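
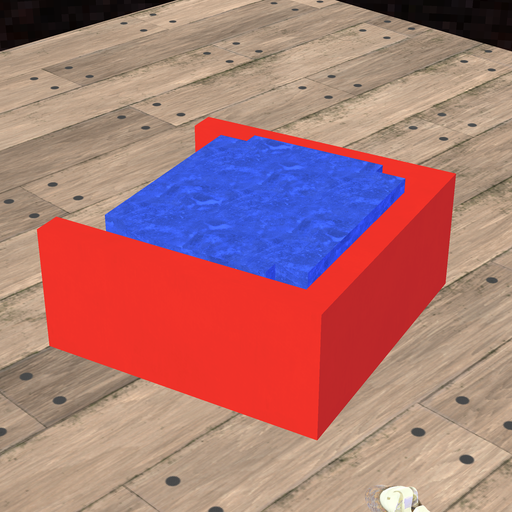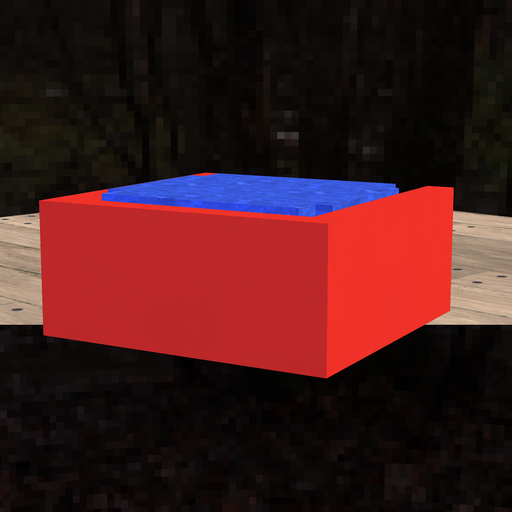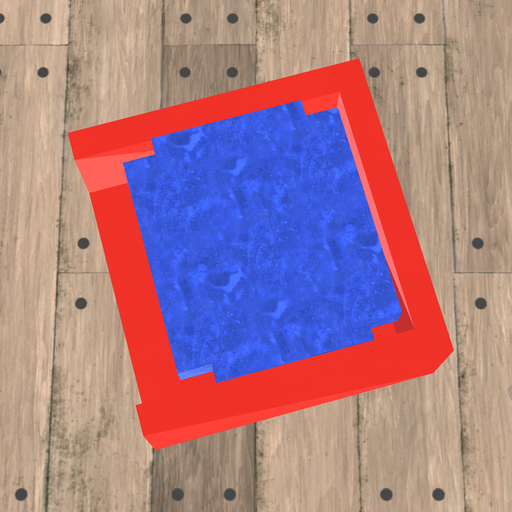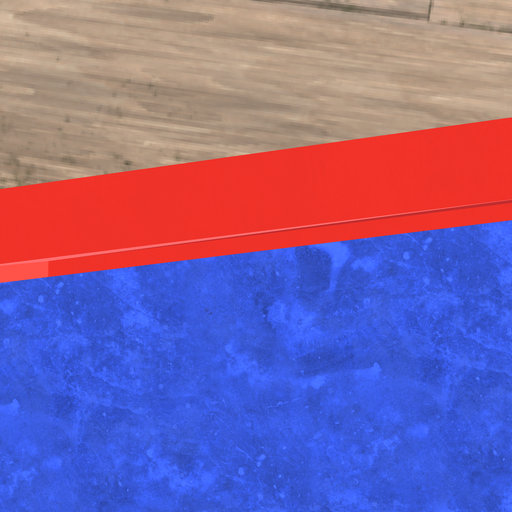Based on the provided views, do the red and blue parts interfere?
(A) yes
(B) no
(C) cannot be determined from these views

(B) no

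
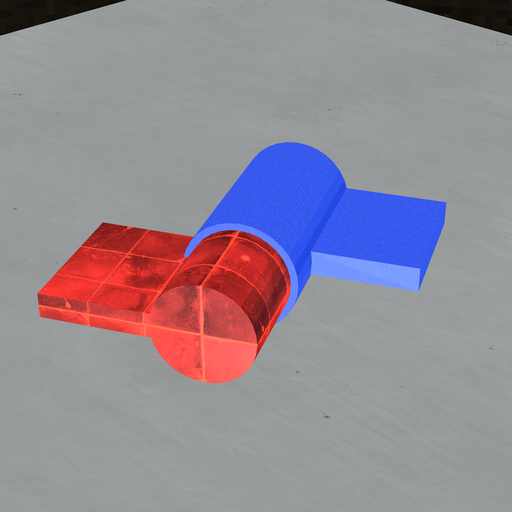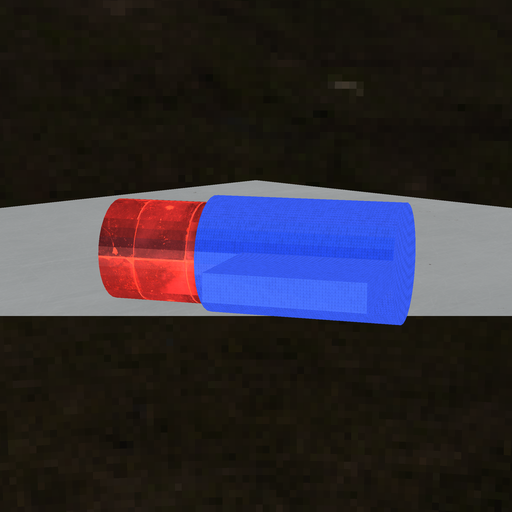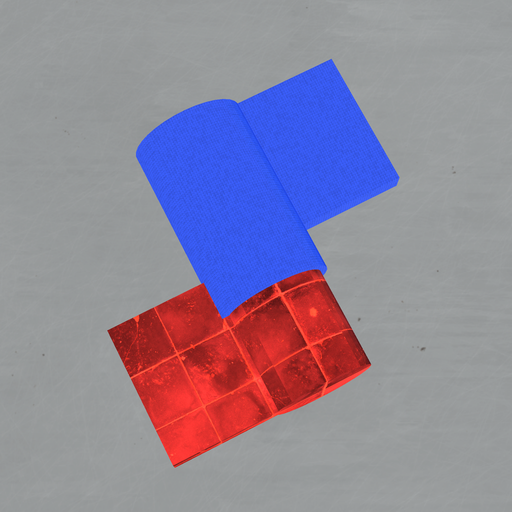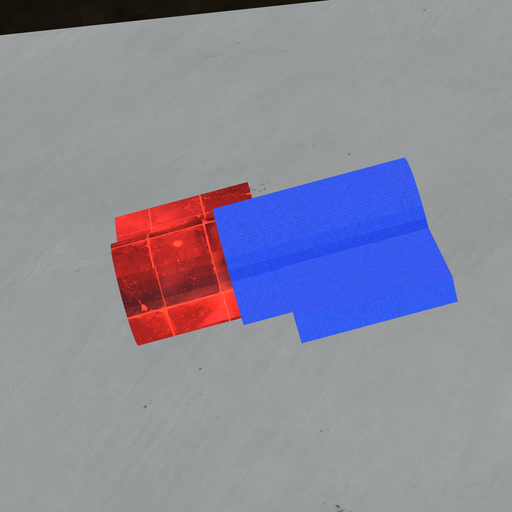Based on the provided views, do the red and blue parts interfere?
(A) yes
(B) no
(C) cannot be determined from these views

(A) yes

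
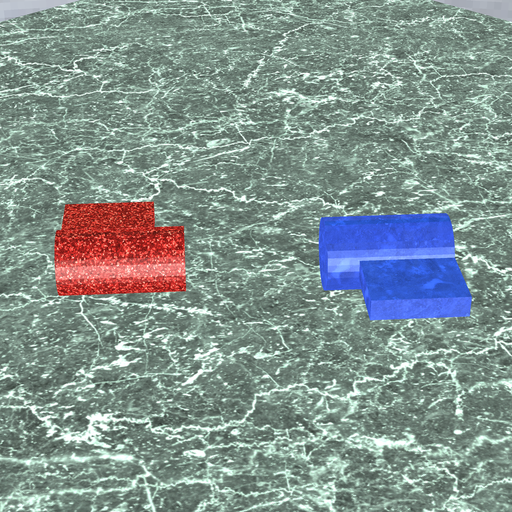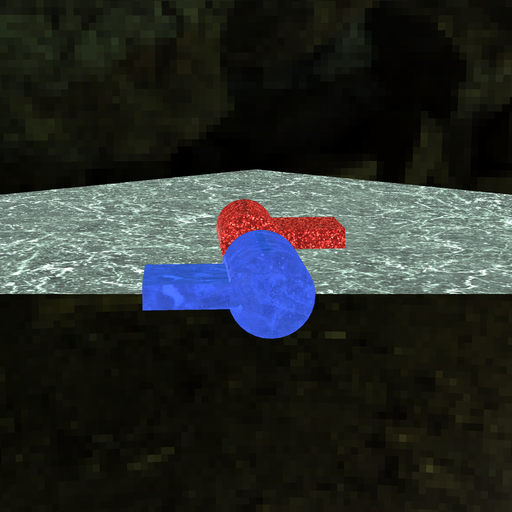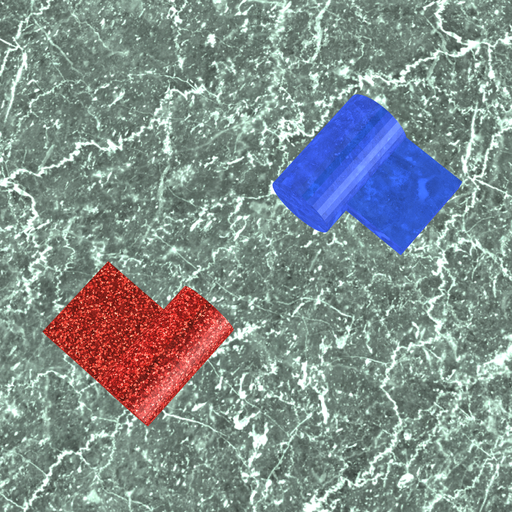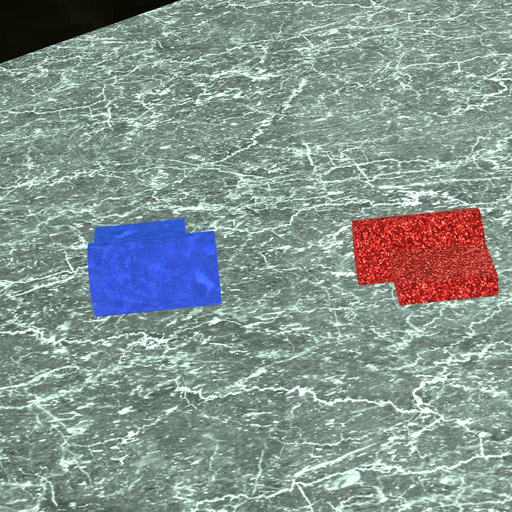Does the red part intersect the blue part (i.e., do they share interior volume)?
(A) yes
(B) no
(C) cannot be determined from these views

(B) no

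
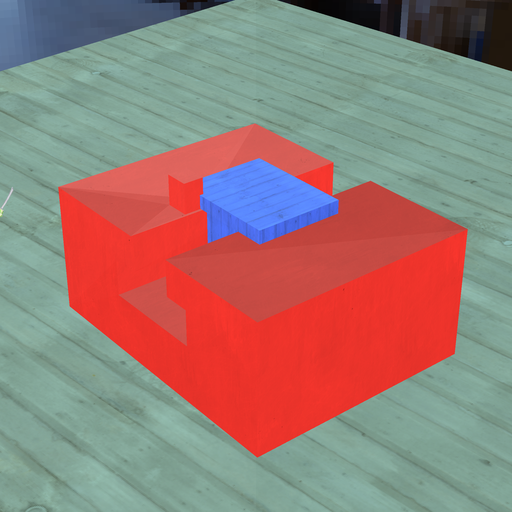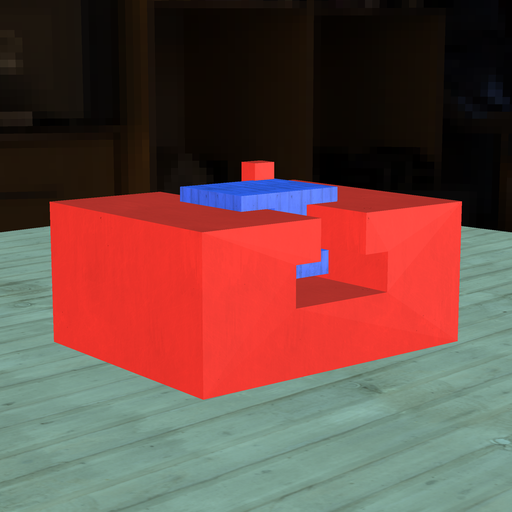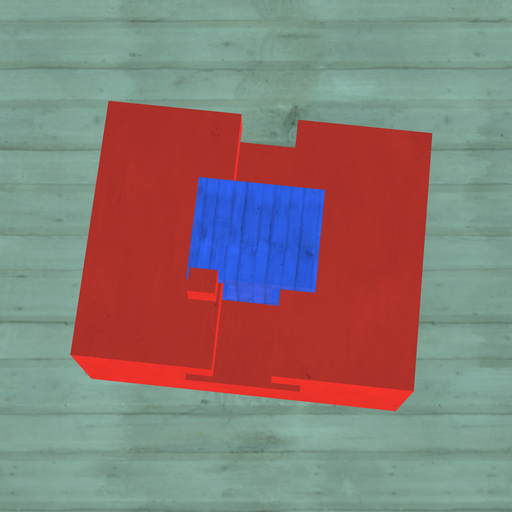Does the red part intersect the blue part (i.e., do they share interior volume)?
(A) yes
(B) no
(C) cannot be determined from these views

(A) yes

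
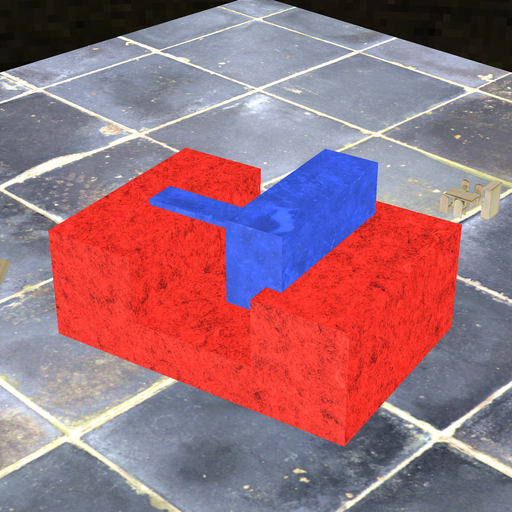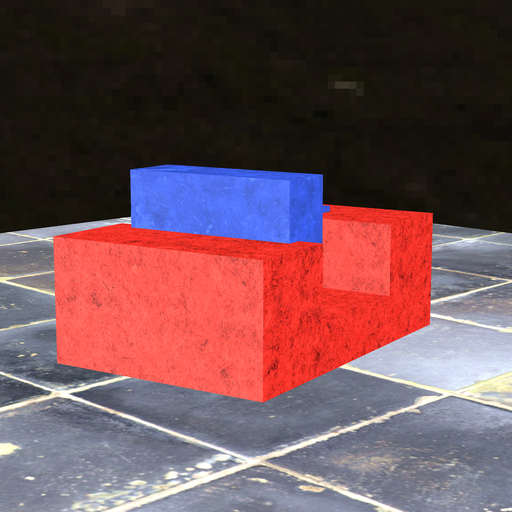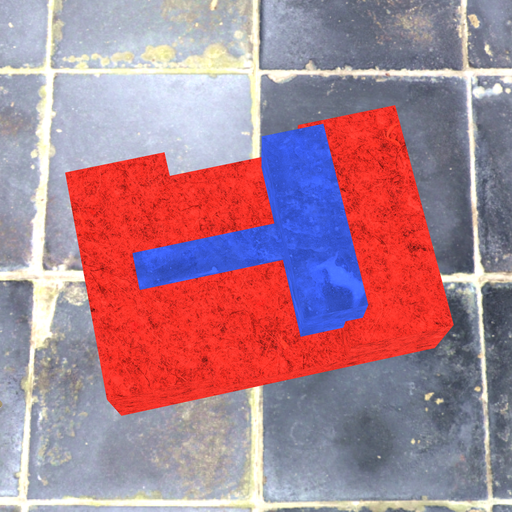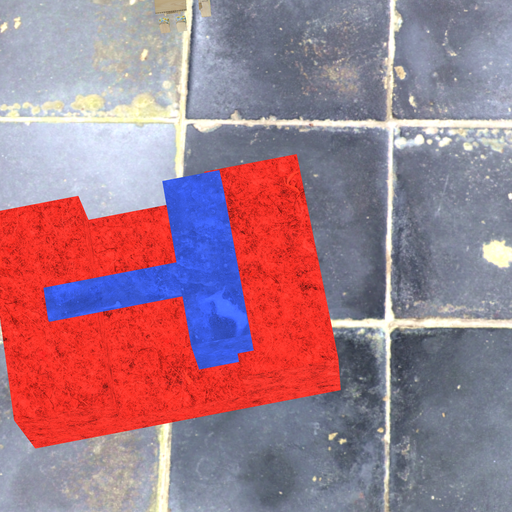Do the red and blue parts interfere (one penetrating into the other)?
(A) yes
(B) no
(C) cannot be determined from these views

(A) yes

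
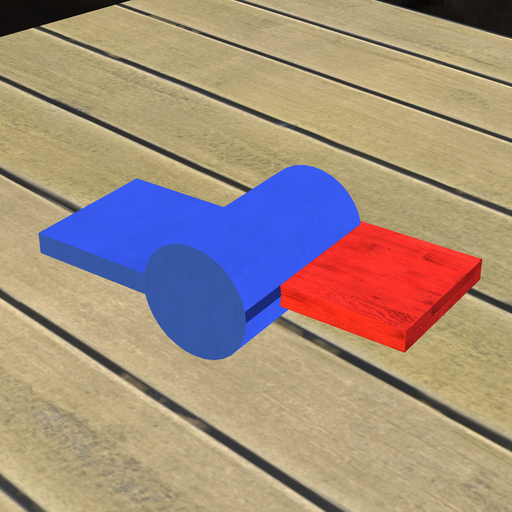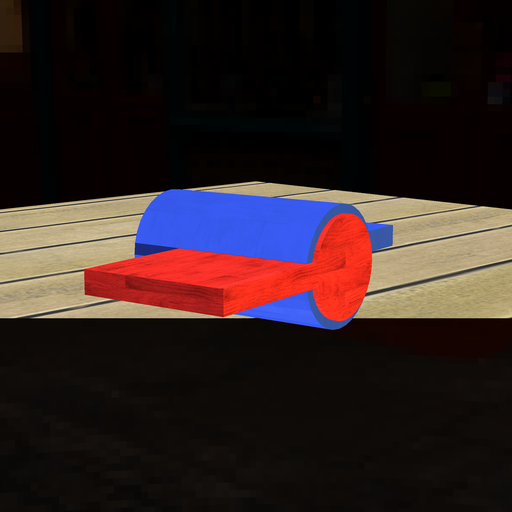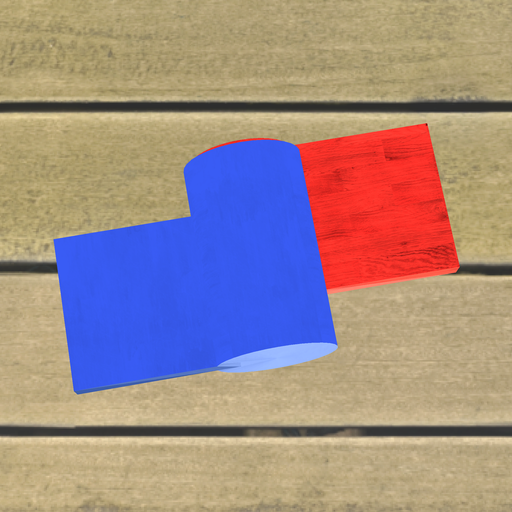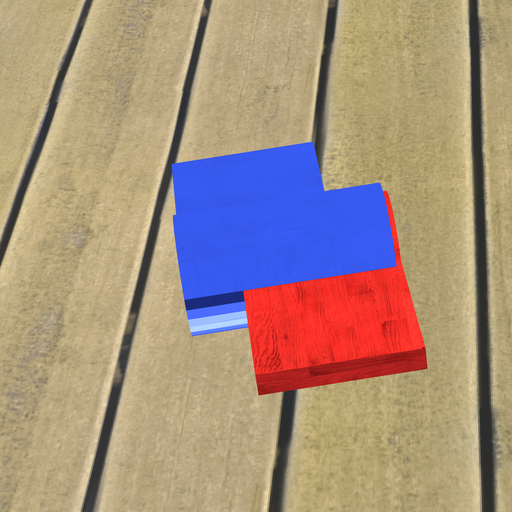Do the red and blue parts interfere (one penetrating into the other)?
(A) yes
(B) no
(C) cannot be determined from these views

(A) yes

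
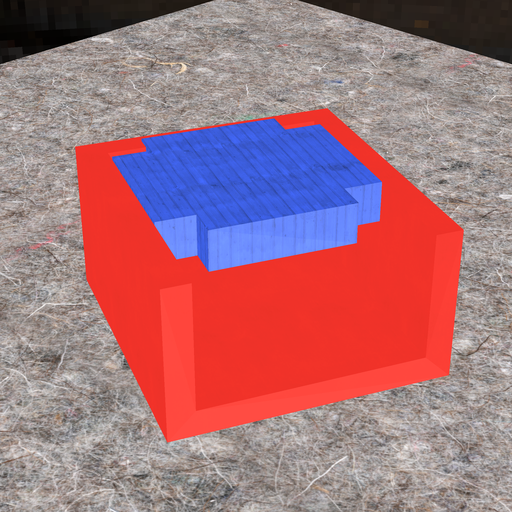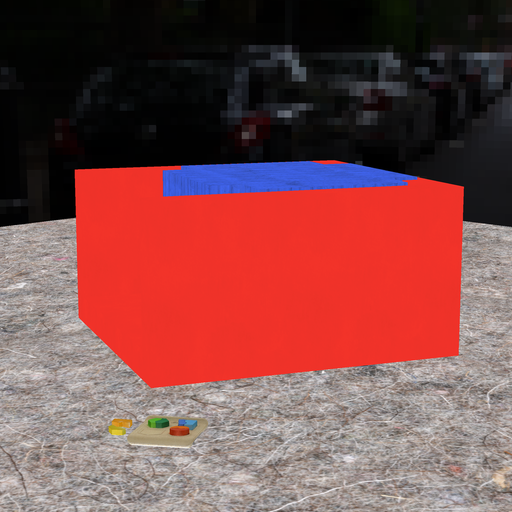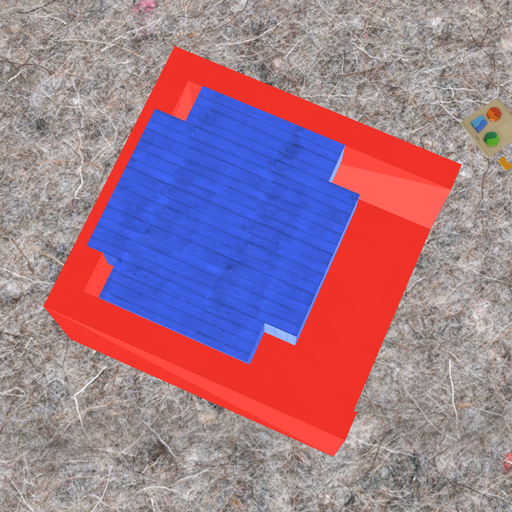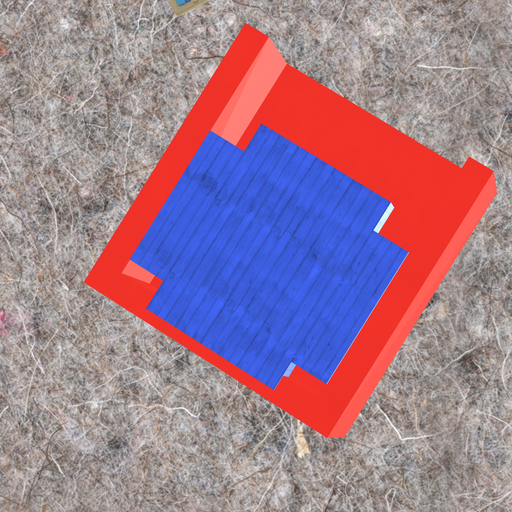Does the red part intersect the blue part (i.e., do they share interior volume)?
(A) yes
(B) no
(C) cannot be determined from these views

(A) yes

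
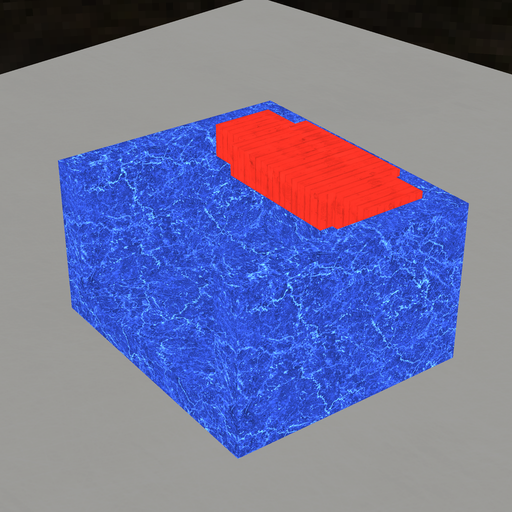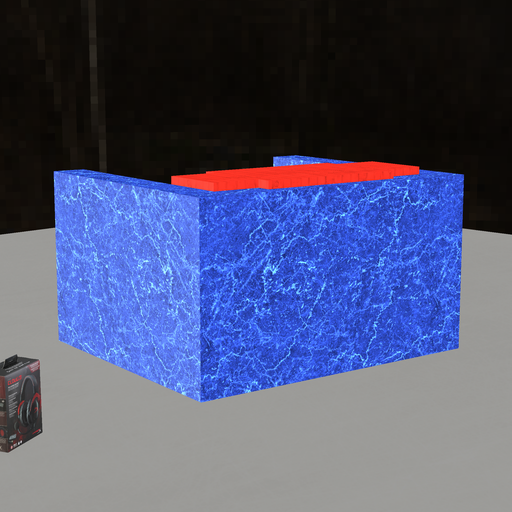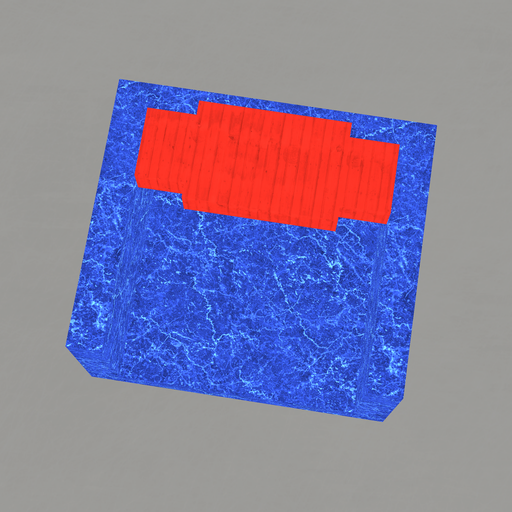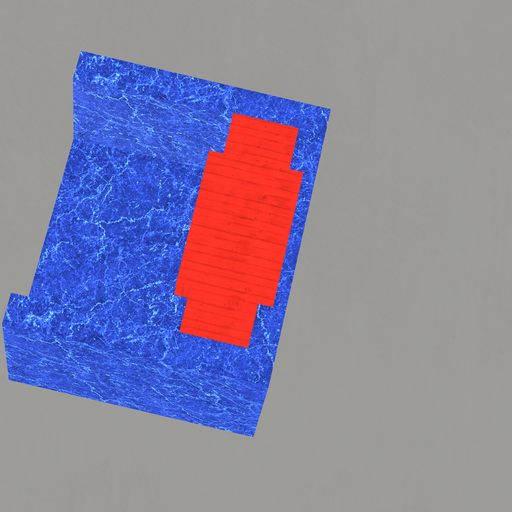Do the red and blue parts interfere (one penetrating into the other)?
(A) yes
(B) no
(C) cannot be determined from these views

(A) yes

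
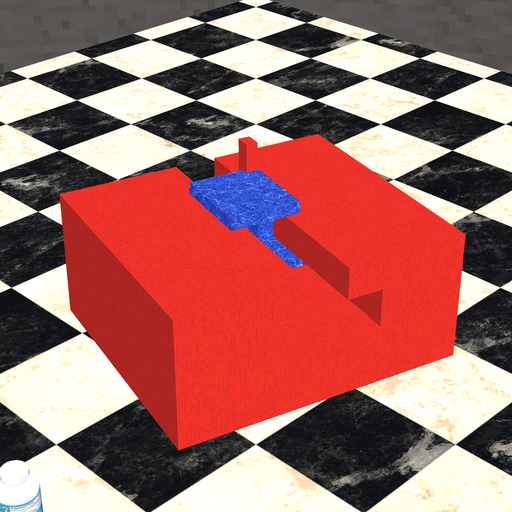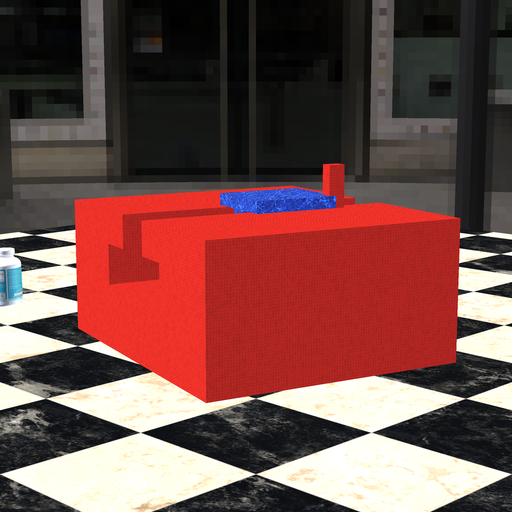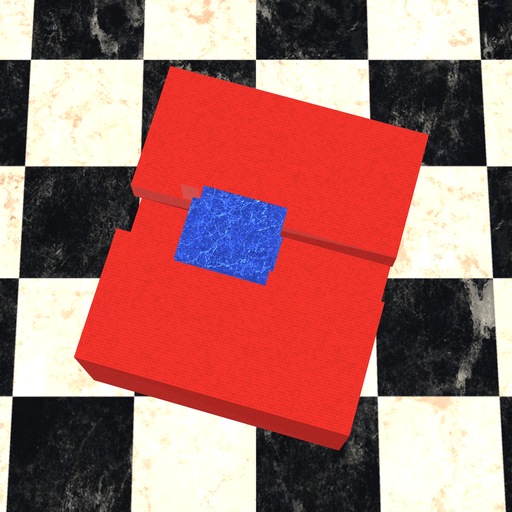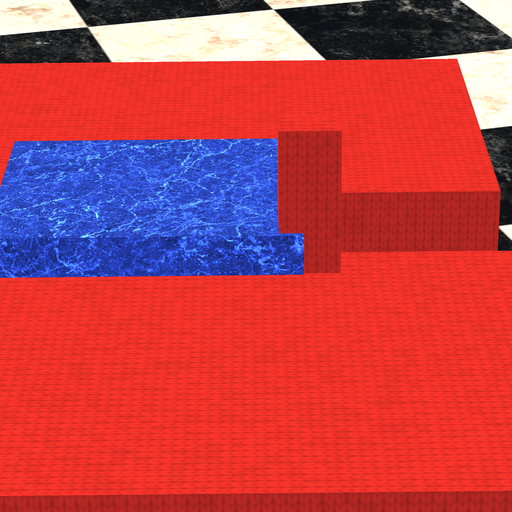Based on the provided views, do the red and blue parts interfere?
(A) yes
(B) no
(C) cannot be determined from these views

(A) yes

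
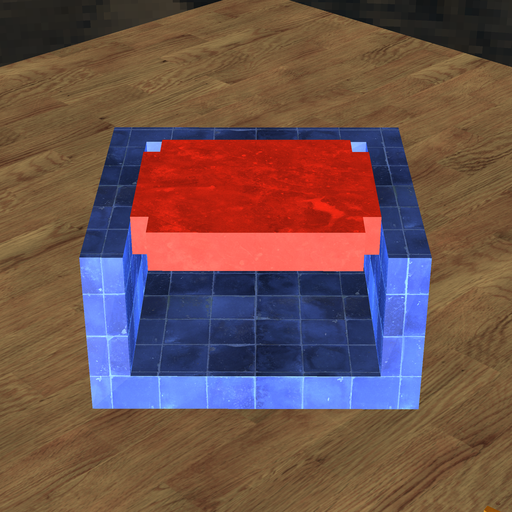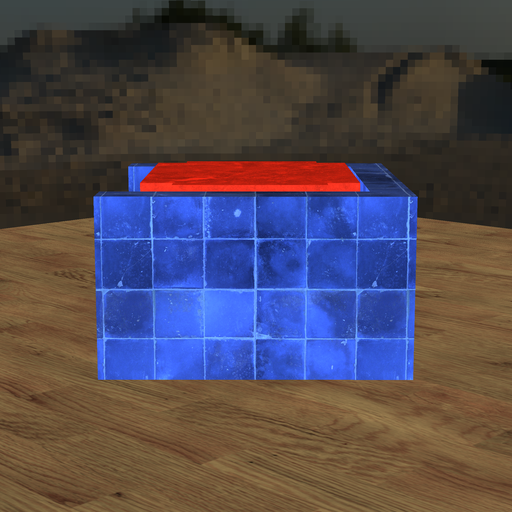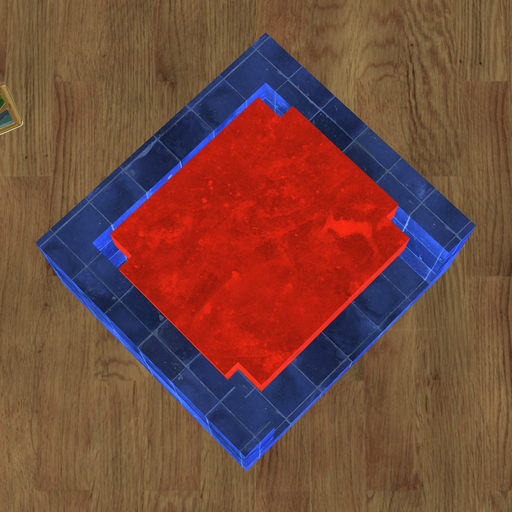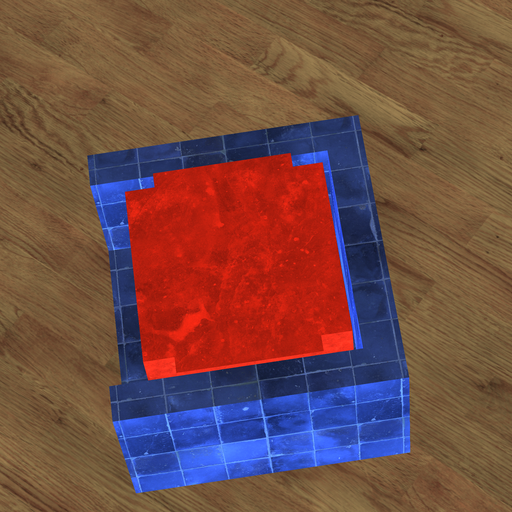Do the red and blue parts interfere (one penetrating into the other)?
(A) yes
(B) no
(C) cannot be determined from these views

(B) no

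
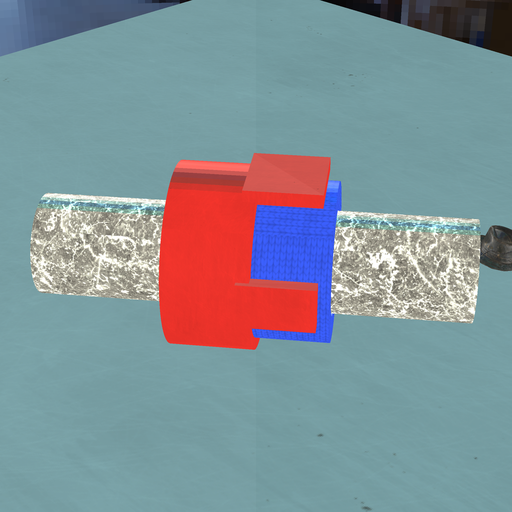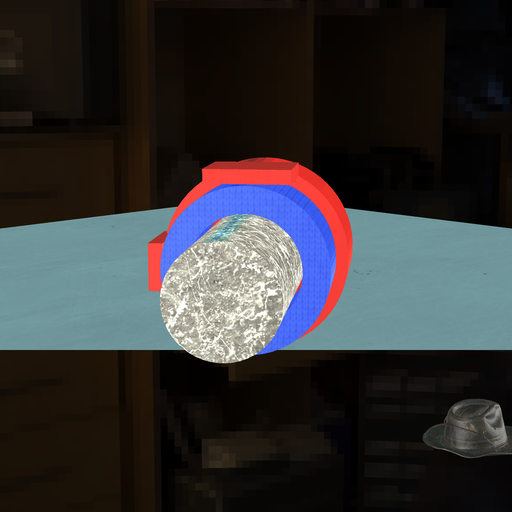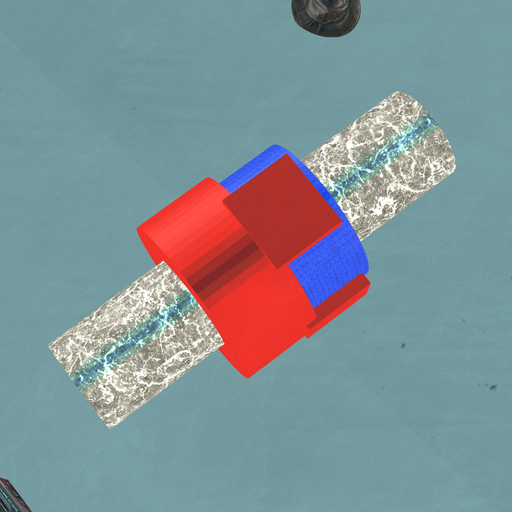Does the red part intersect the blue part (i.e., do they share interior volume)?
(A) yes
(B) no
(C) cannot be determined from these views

(A) yes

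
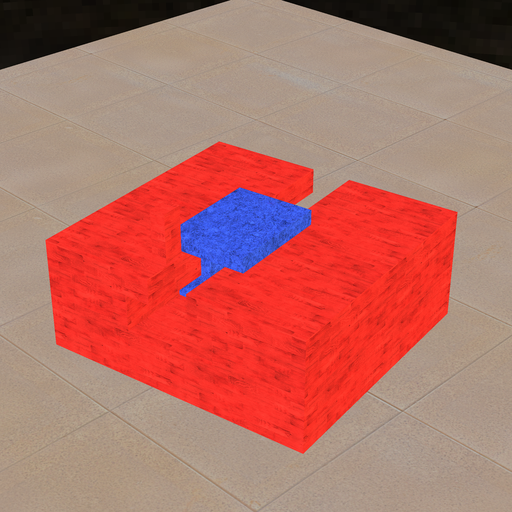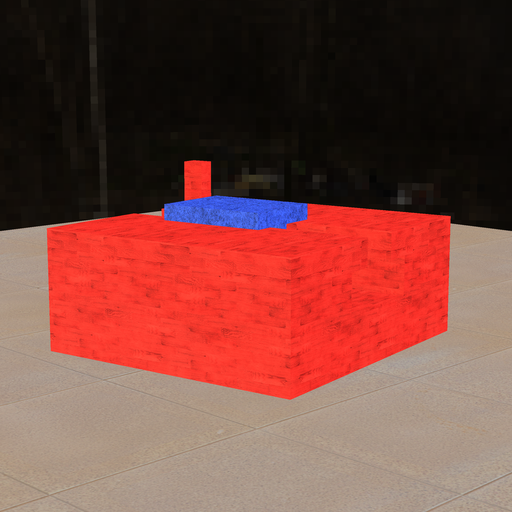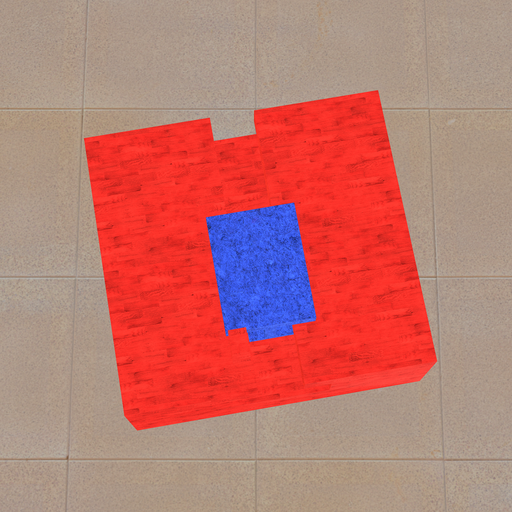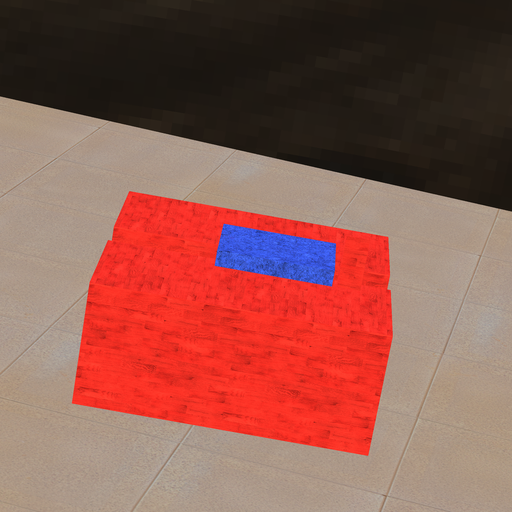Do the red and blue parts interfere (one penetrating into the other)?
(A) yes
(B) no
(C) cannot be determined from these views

(B) no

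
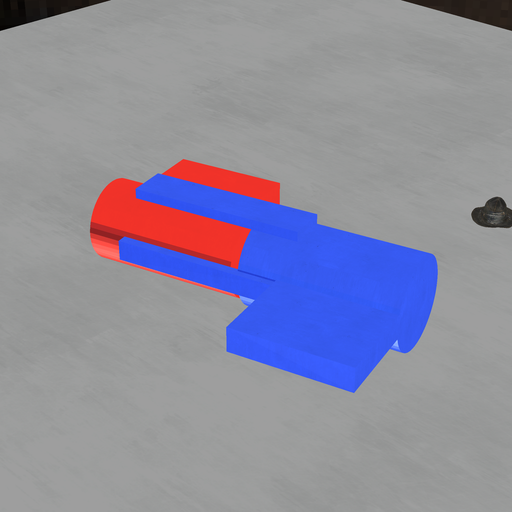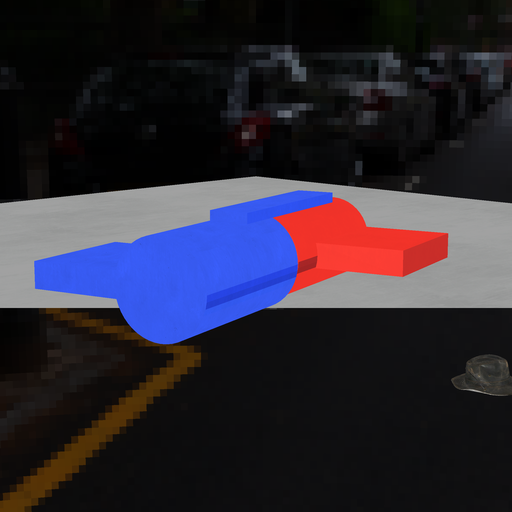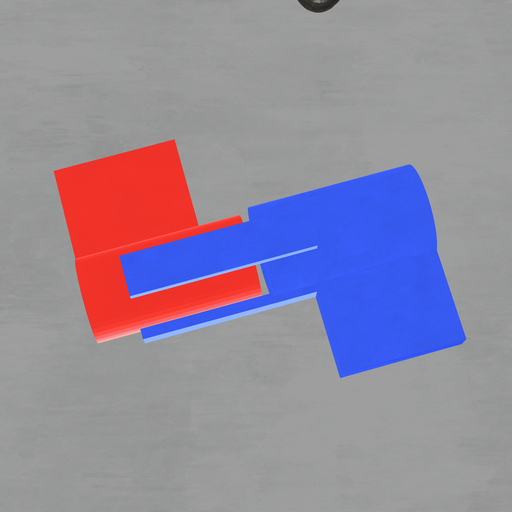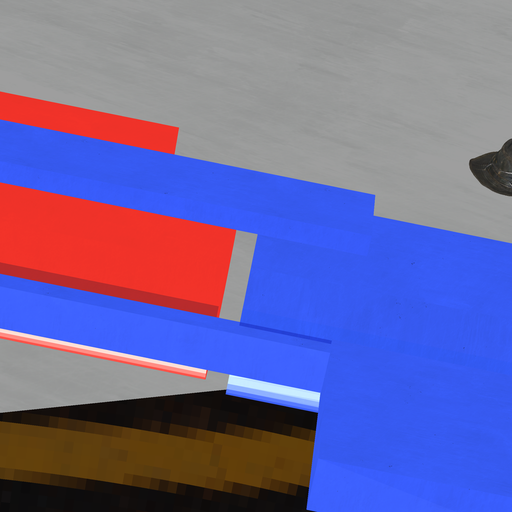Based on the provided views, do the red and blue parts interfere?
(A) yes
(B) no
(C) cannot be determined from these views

(B) no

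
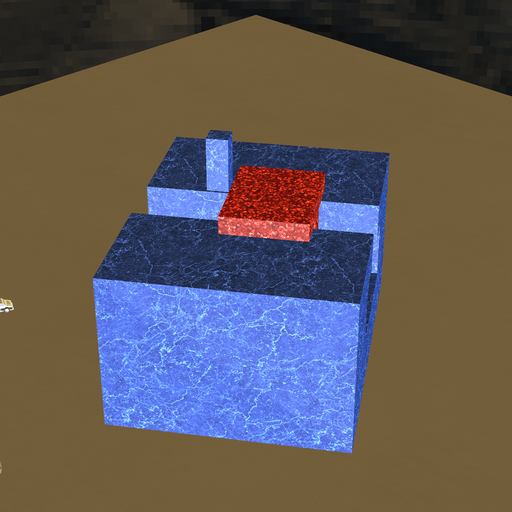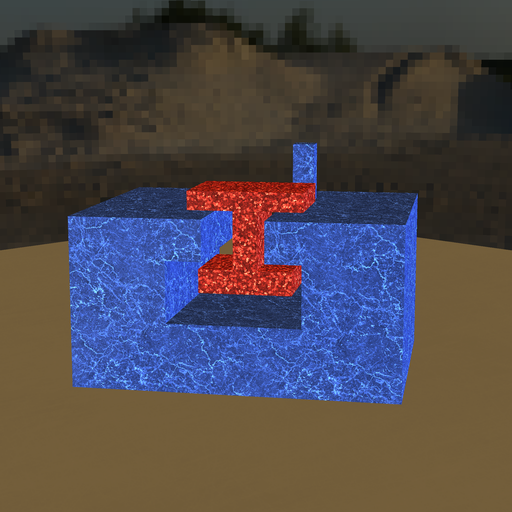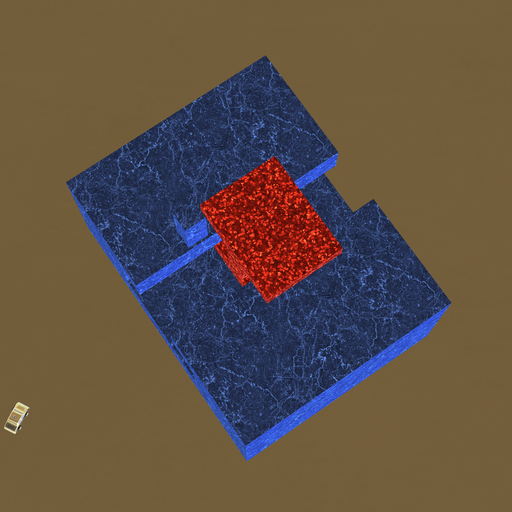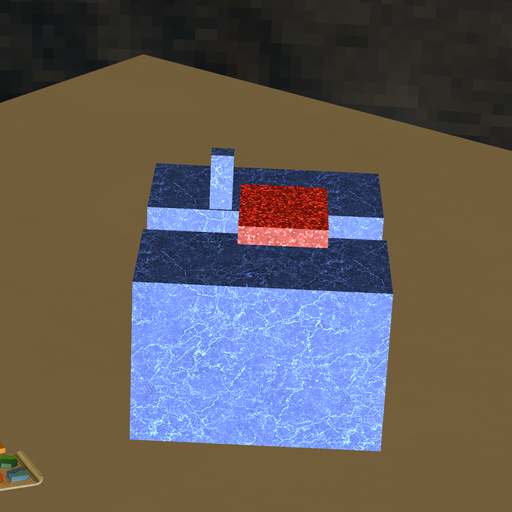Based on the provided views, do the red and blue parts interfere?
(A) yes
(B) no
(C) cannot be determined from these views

(B) no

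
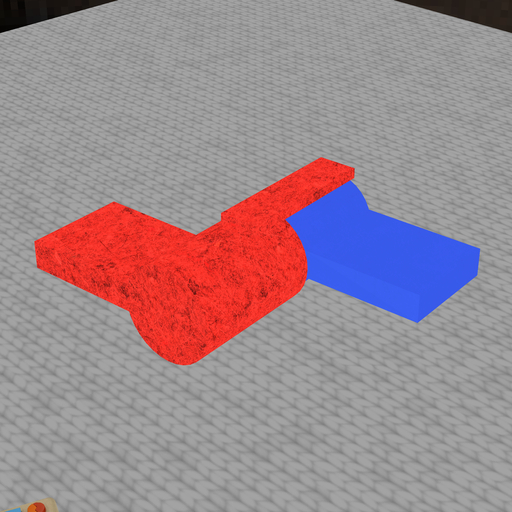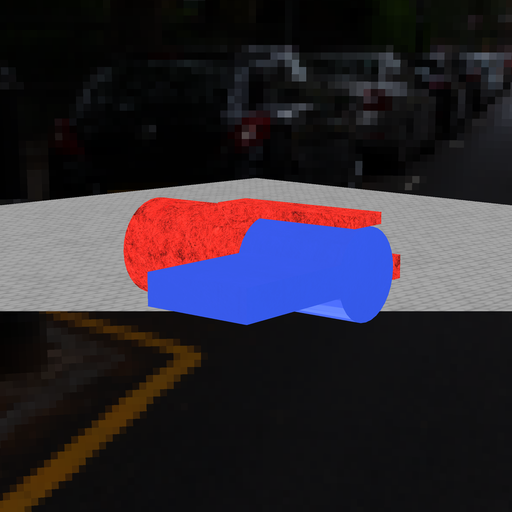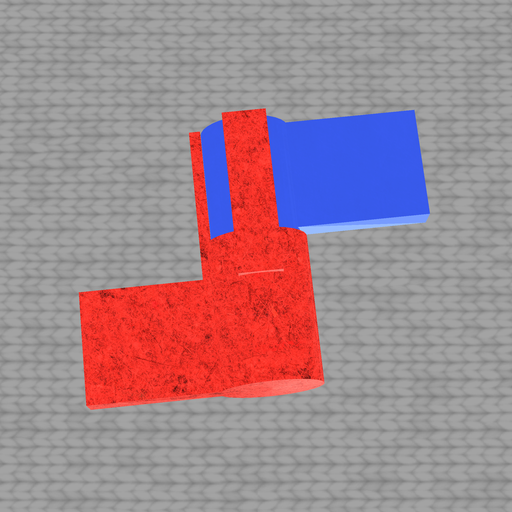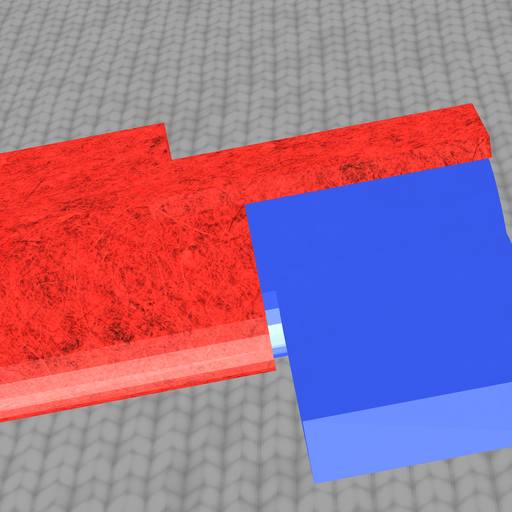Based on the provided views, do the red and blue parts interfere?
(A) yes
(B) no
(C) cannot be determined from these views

(A) yes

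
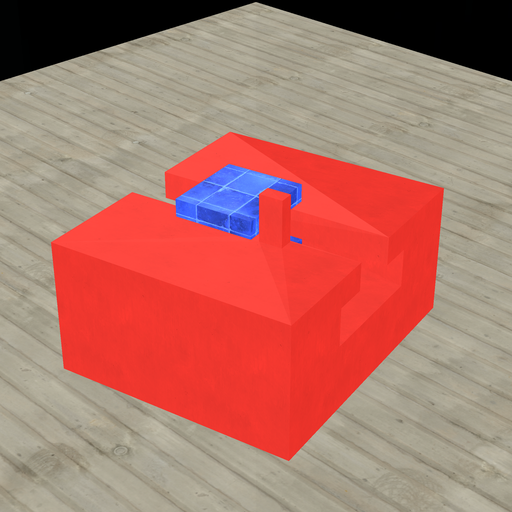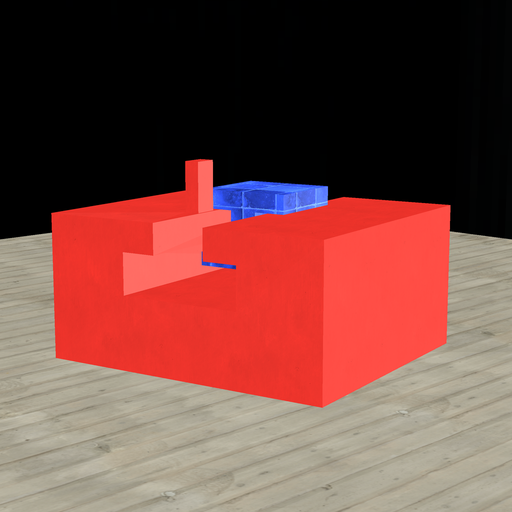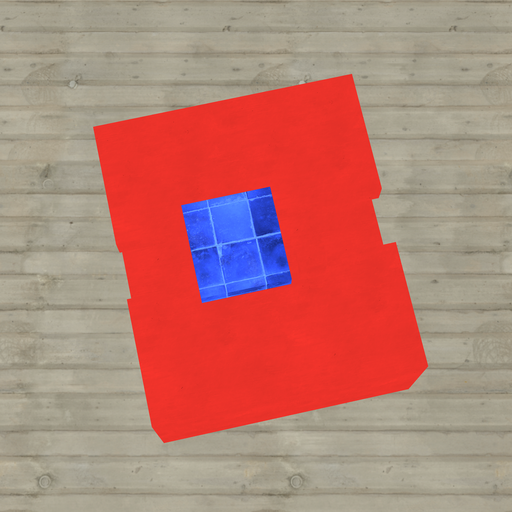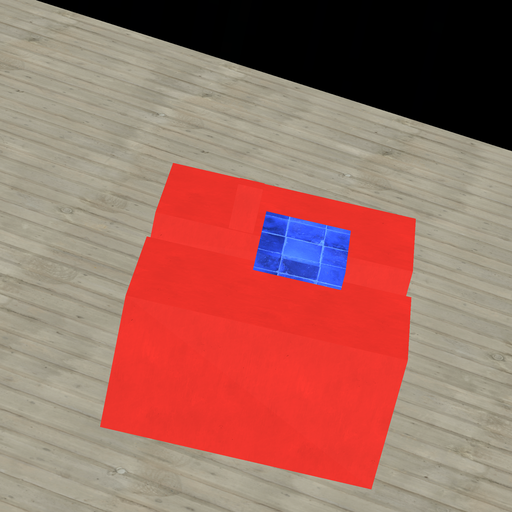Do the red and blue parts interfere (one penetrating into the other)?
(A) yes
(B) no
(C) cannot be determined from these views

(B) no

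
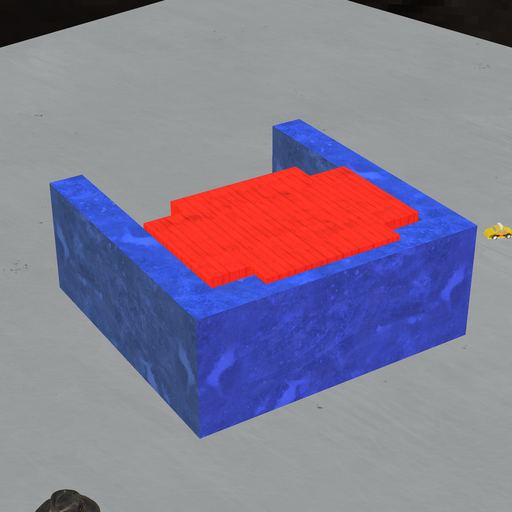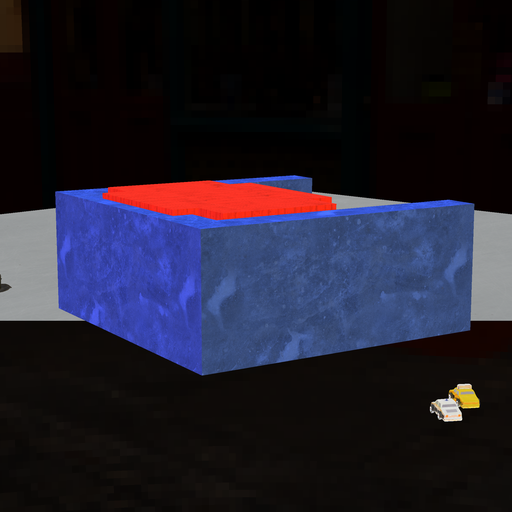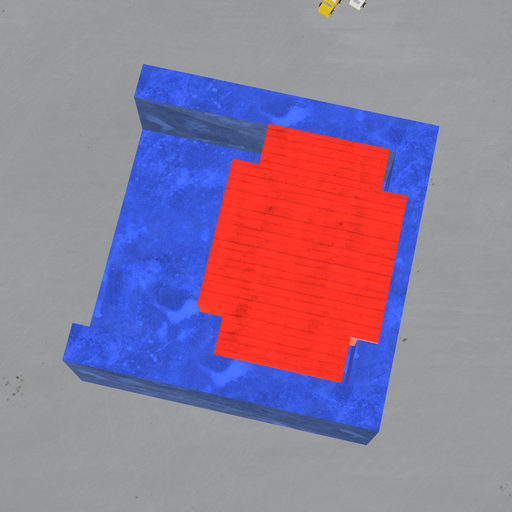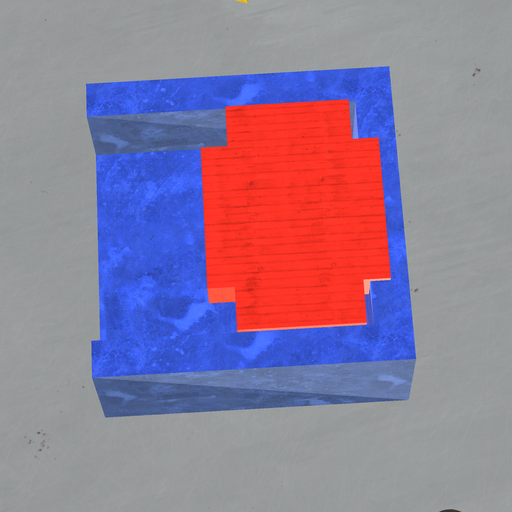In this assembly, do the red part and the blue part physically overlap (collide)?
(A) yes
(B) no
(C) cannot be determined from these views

(A) yes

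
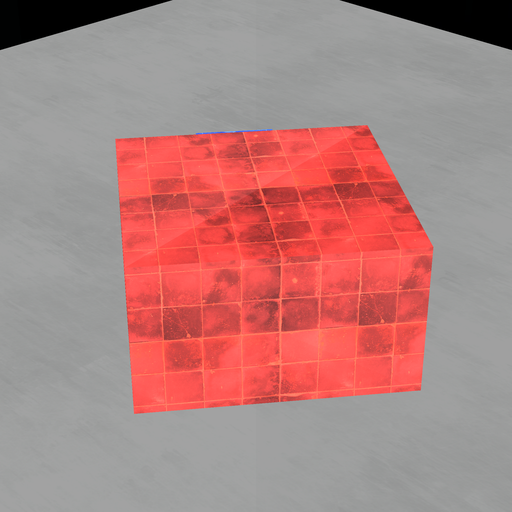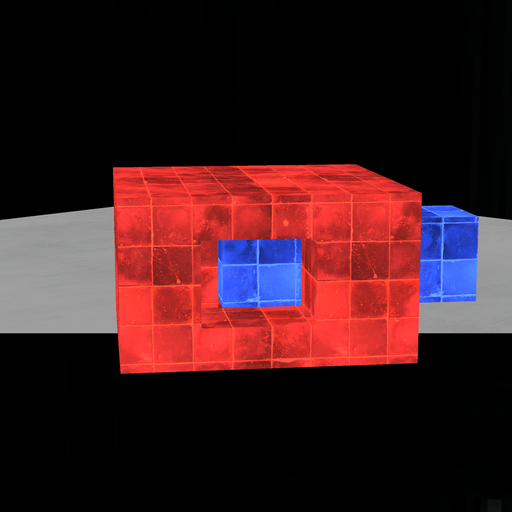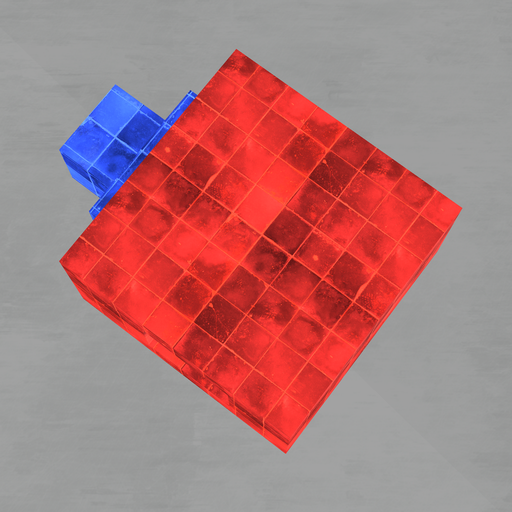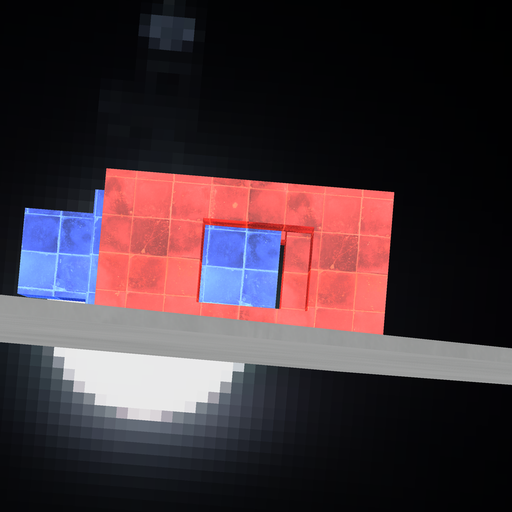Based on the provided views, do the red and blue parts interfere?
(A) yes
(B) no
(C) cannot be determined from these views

(B) no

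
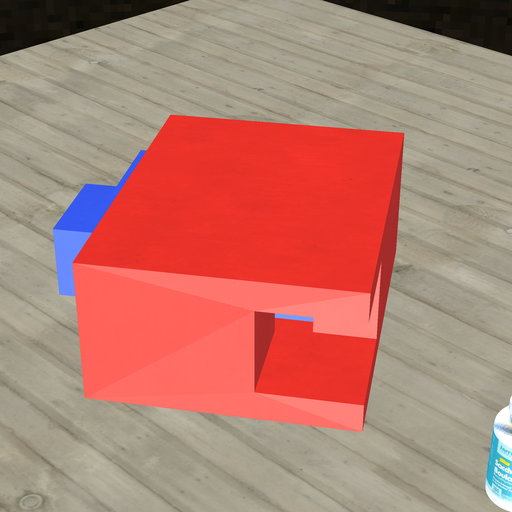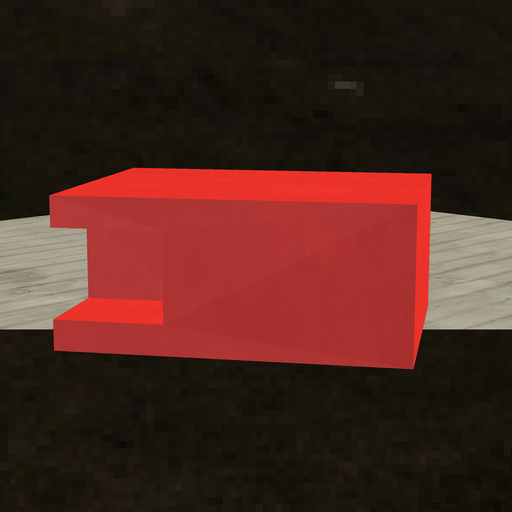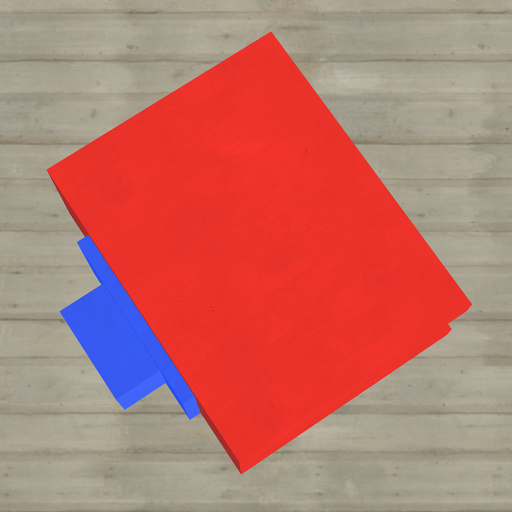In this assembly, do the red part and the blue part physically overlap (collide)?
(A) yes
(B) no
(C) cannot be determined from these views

(C) cannot be determined from these views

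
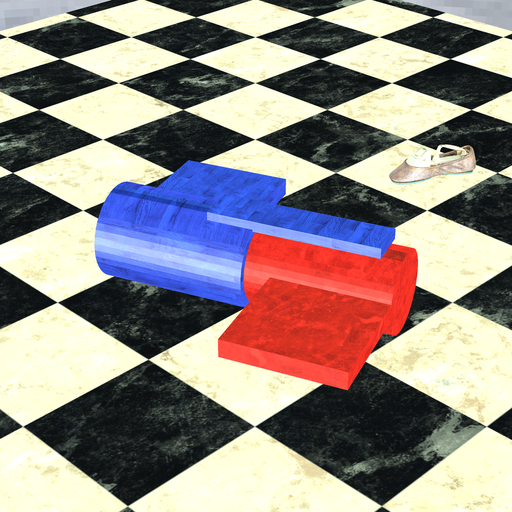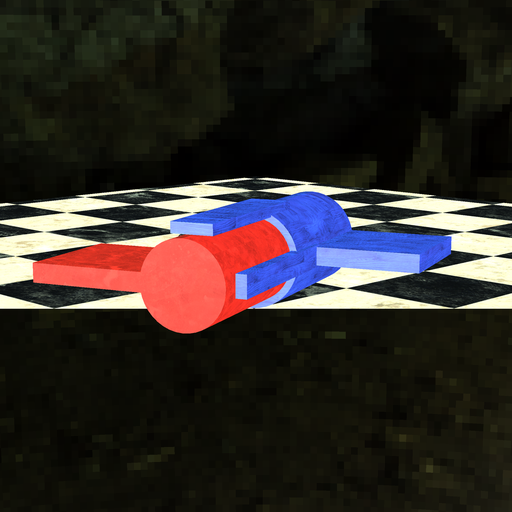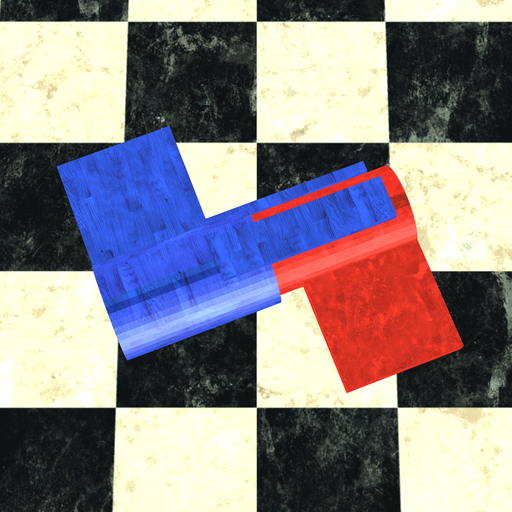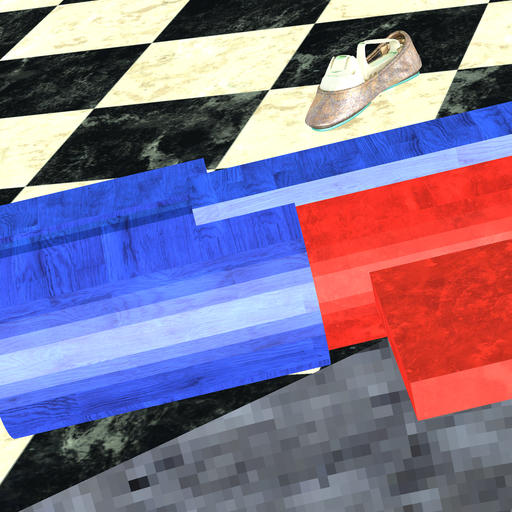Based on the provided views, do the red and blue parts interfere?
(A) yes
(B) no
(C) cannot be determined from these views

(A) yes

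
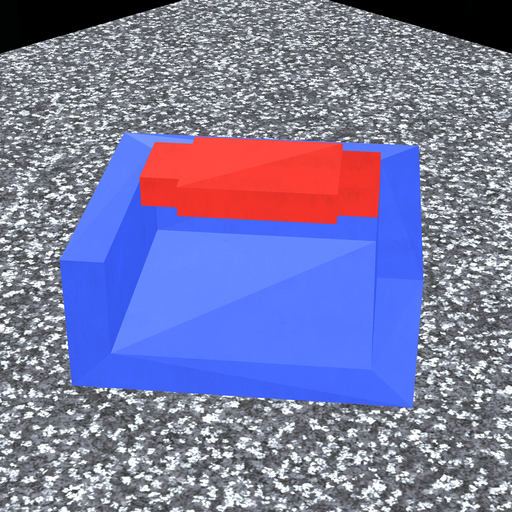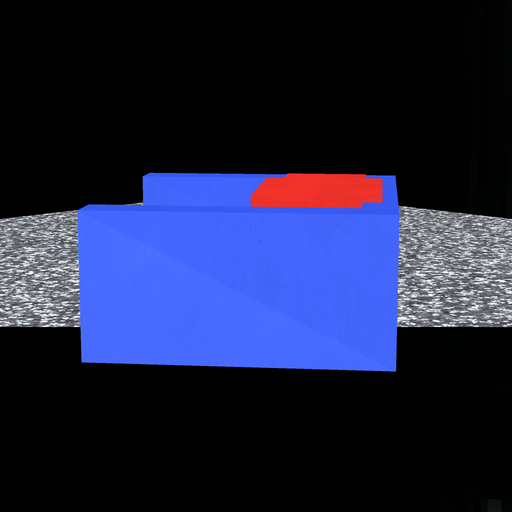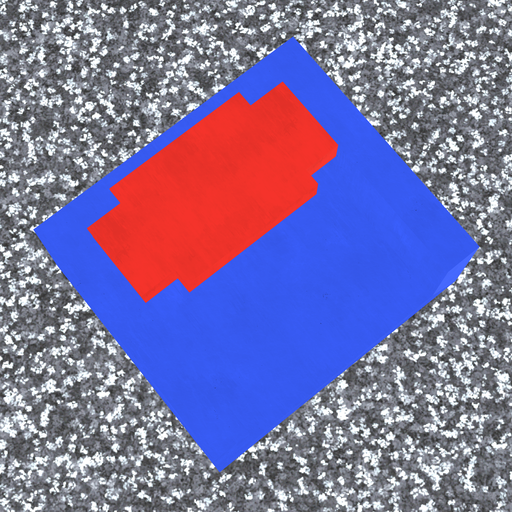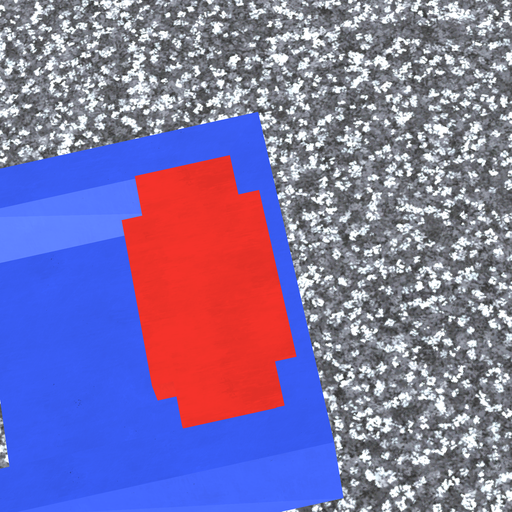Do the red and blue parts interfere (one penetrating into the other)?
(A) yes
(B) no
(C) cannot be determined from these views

(A) yes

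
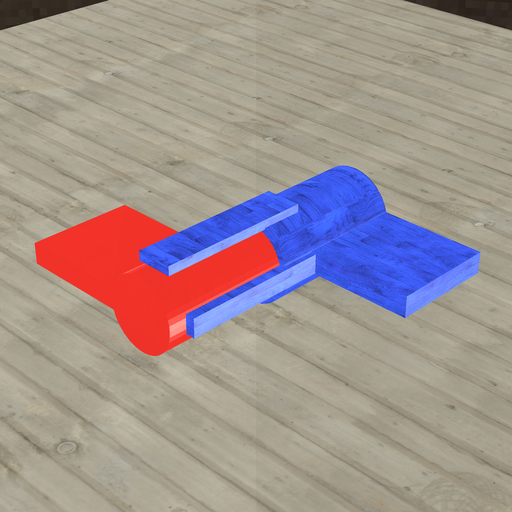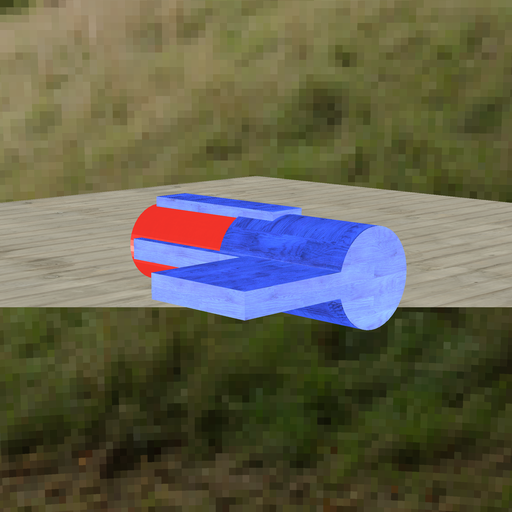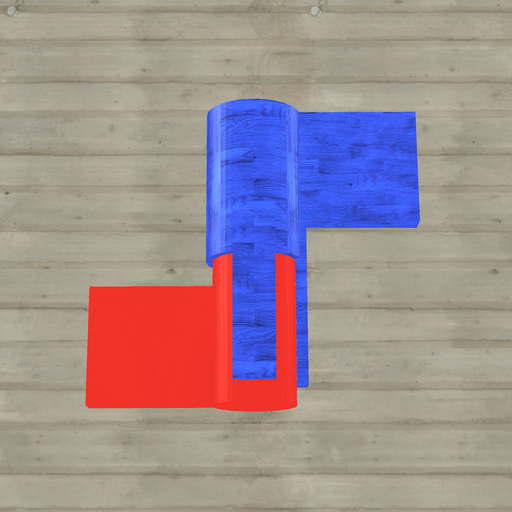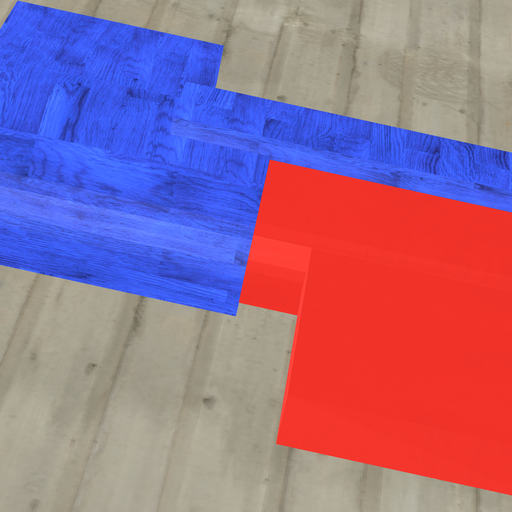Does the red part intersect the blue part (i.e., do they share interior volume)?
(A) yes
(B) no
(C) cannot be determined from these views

(A) yes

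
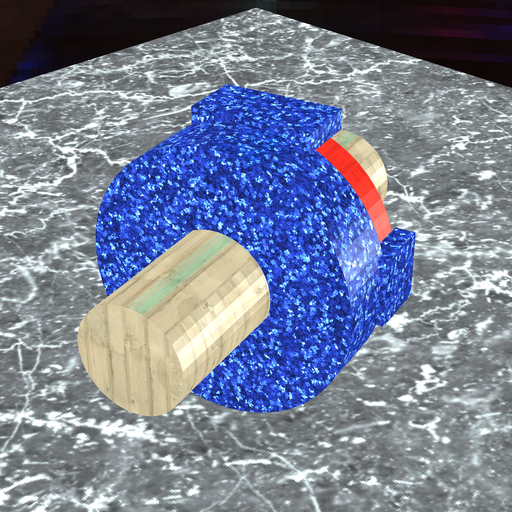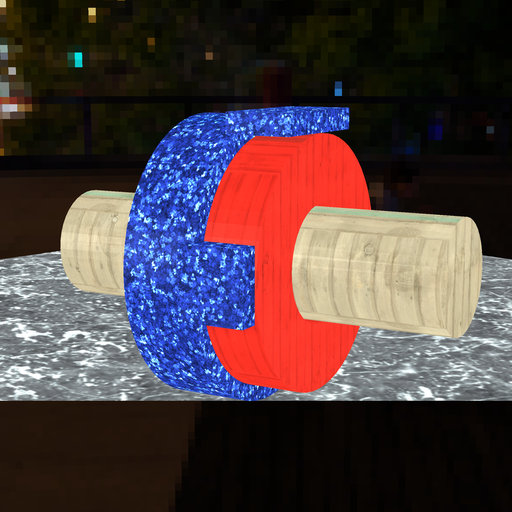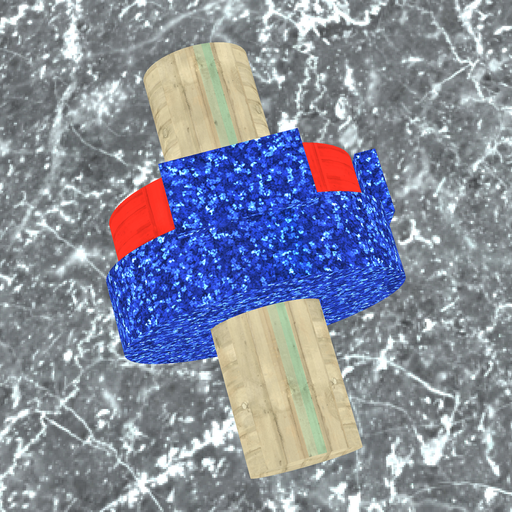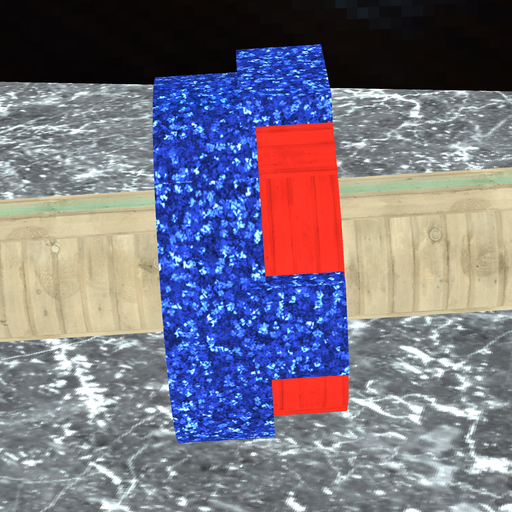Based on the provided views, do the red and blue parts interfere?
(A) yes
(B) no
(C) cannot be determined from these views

(A) yes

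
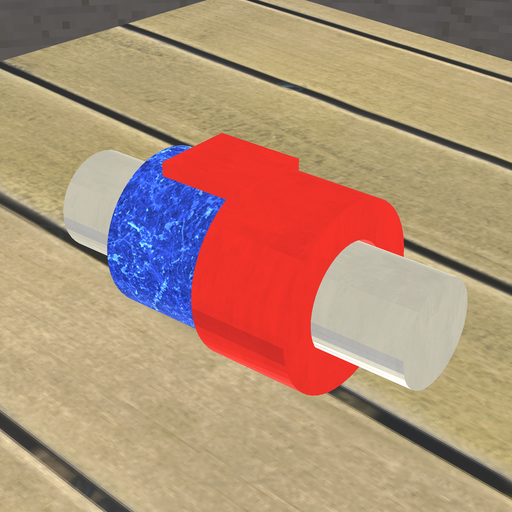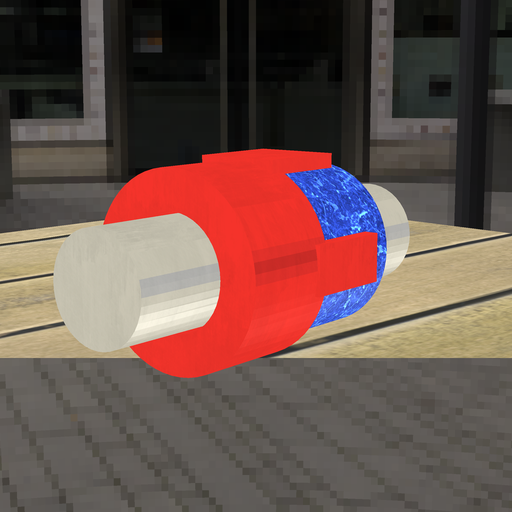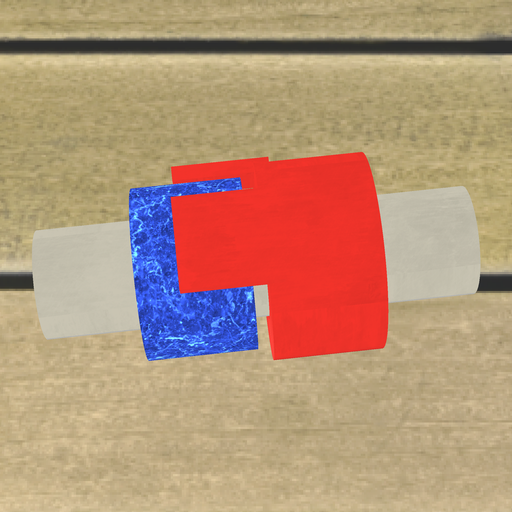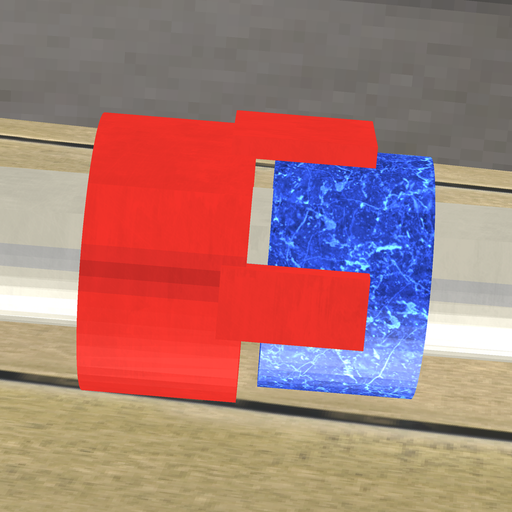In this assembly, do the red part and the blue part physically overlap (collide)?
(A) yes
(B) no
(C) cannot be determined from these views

(B) no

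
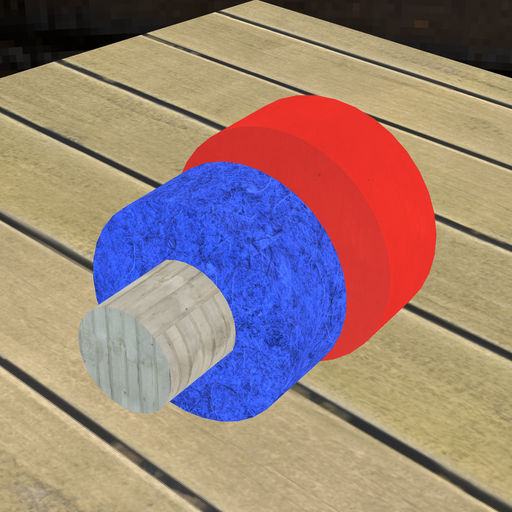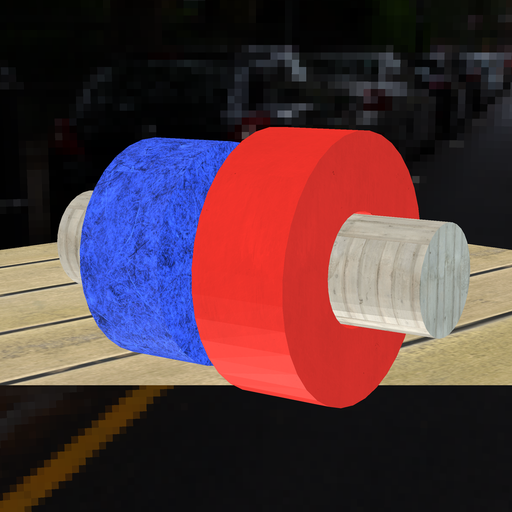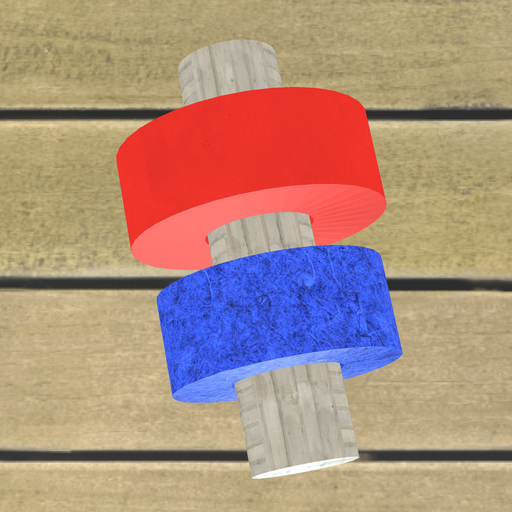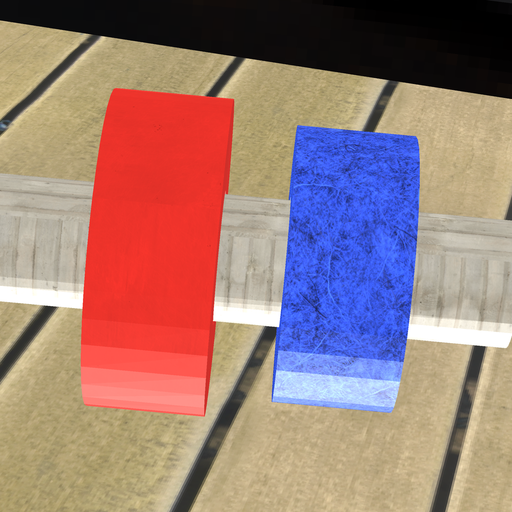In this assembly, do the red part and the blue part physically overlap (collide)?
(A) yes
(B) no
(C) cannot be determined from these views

(B) no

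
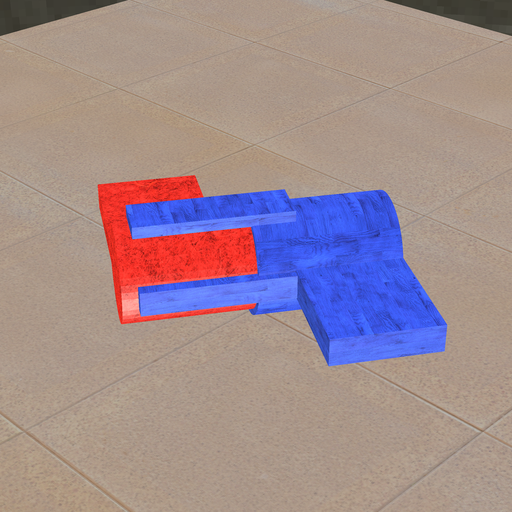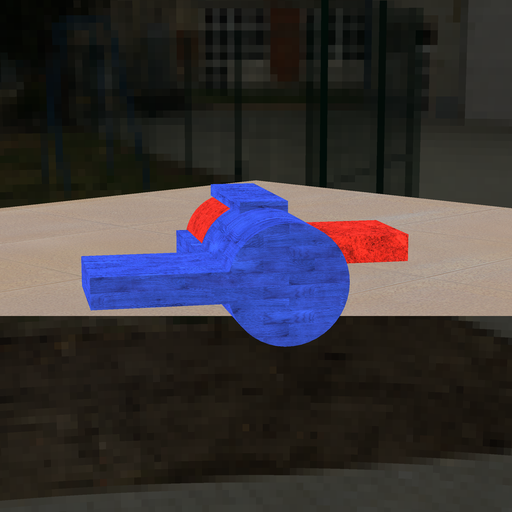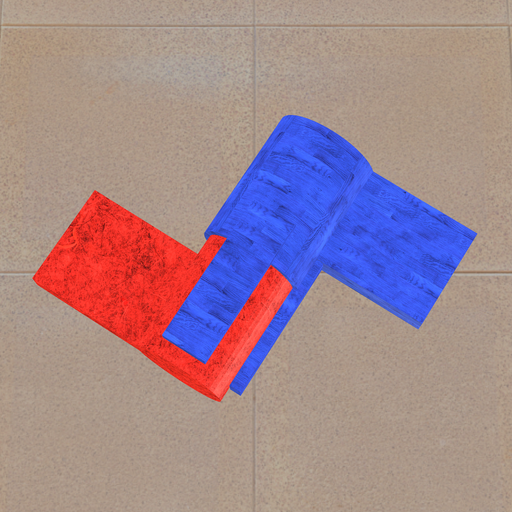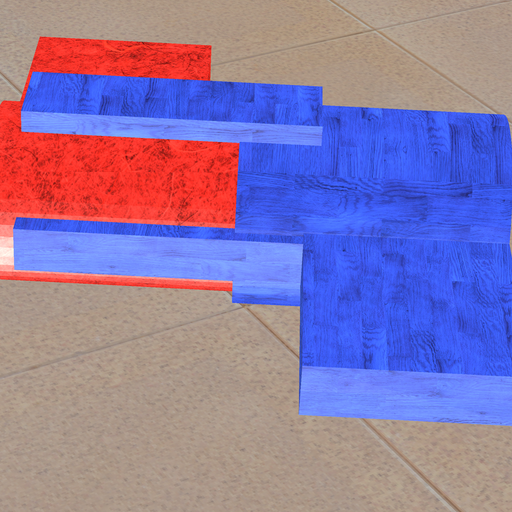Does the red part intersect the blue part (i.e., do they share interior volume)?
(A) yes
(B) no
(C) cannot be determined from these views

(A) yes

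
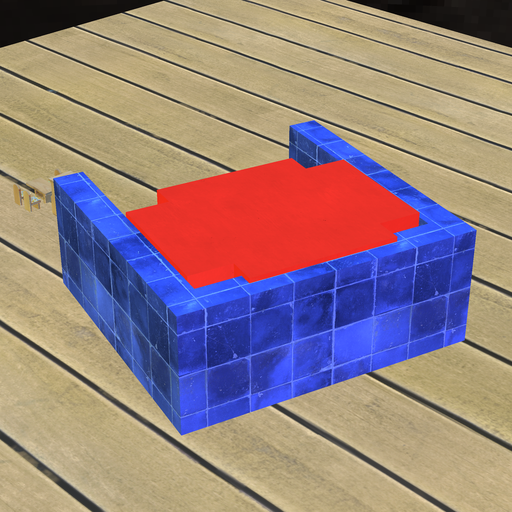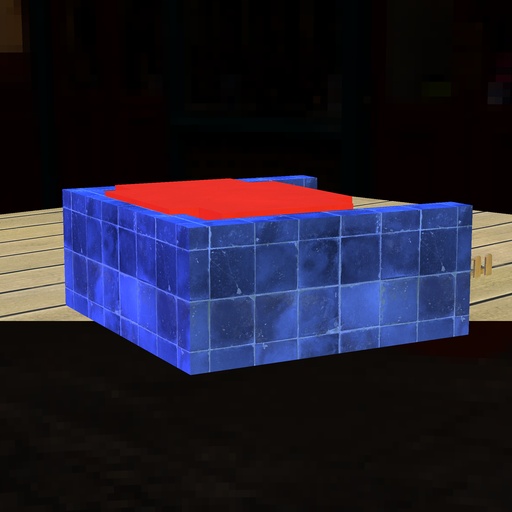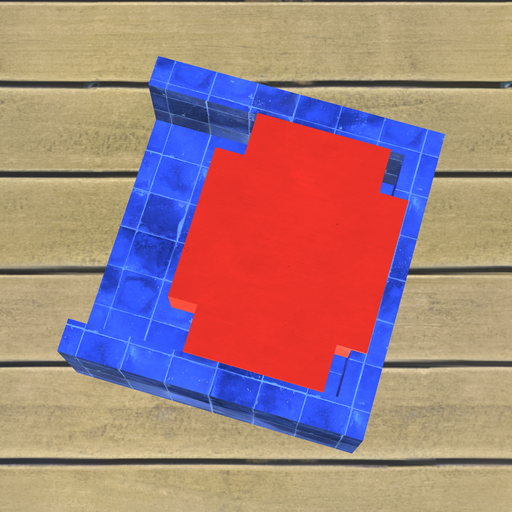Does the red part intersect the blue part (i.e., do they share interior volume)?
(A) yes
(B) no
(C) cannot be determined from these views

(A) yes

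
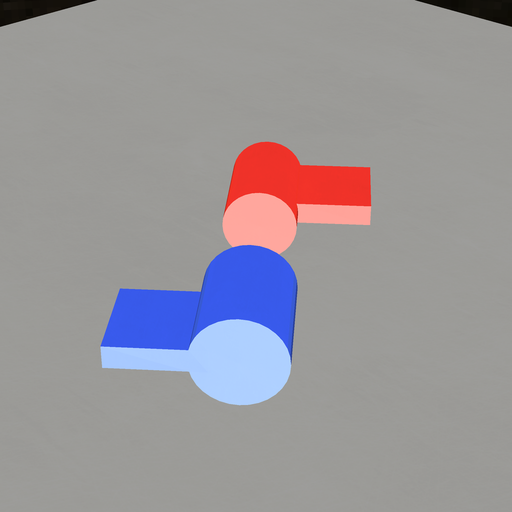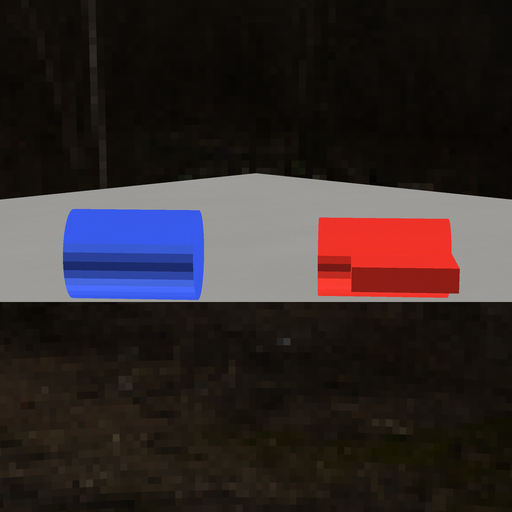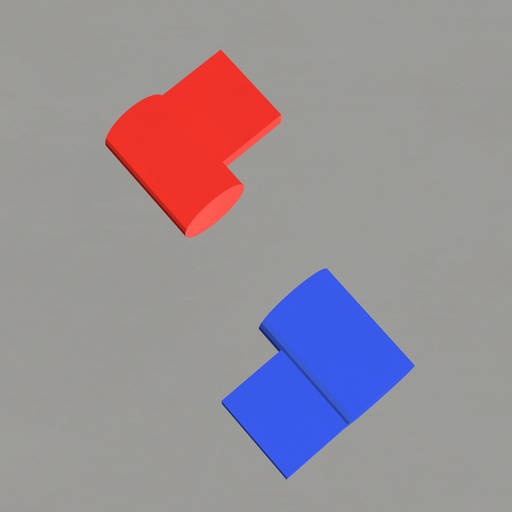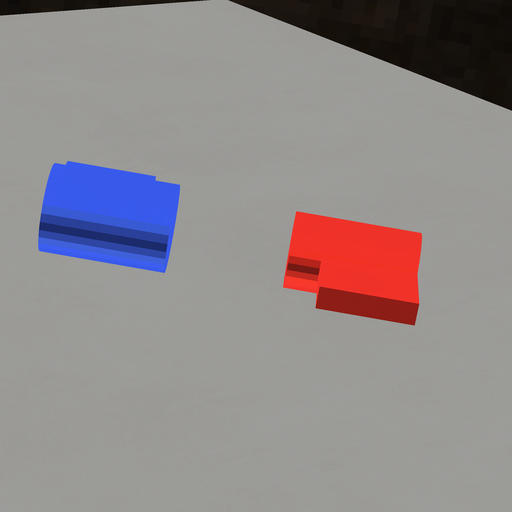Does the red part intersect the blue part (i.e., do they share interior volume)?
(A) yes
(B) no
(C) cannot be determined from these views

(B) no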